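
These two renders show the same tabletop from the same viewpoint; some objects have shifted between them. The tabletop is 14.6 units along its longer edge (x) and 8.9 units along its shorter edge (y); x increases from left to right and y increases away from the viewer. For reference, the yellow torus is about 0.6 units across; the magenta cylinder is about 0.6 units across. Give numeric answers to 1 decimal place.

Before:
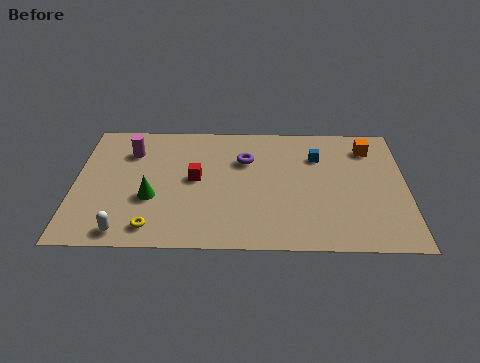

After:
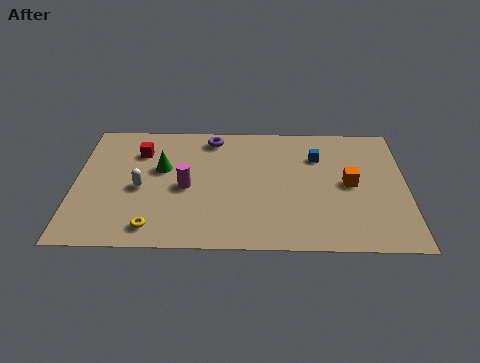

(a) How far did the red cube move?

3.1

The red cube moved from about (5.3, 4.7) to (2.8, 6.6), a distance of √(2.5² + 1.9²) ≈ 3.1.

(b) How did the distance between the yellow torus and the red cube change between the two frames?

+1.5

Before: roughly 3.8 units apart; after: 5.3. That's 1.5 units further apart.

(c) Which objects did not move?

the yellow torus and the blue cube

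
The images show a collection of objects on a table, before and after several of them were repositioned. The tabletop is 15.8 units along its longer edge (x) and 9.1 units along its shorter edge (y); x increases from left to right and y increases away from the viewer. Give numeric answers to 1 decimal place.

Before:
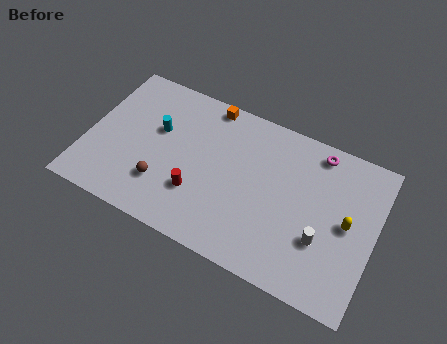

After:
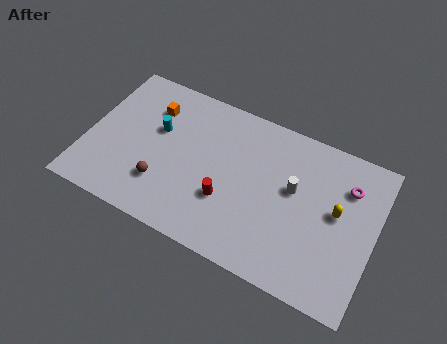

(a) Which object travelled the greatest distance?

the orange cube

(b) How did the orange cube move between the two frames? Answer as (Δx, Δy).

(-3.0, -1.5)

From the two frames, the orange cube sits at roughly (6.2, 8.3) before and (3.2, 6.8) after.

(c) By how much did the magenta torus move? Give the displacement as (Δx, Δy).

(1.8, -1.3)

The magenta torus was at about (12.3, 8.0) and moved to about (14.1, 6.7).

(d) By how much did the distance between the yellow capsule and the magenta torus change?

-2.2

Before: roughly 3.9 units apart; after: 1.7. That's 2.2 units closer together.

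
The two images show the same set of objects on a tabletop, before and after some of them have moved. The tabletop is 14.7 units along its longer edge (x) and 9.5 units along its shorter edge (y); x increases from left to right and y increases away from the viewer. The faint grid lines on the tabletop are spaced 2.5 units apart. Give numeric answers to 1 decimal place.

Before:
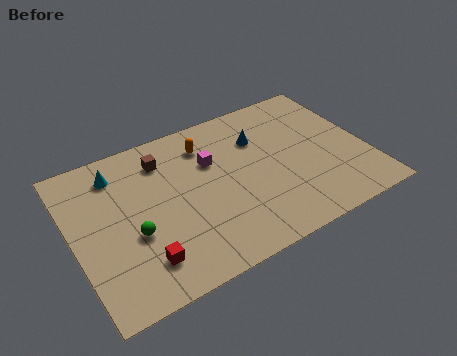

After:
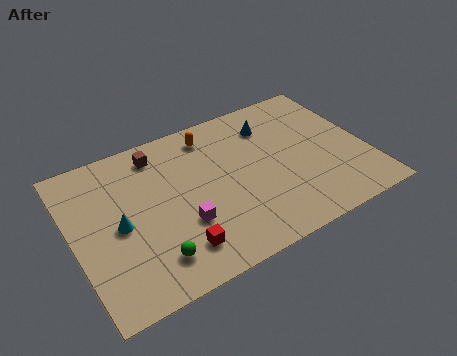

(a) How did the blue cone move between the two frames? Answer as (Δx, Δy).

(0.7, 0.6)

The blue cone was at about (9.6, 6.7) and moved to about (10.3, 7.3).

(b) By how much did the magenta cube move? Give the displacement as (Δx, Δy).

(-1.9, -3.1)

The magenta cube started near (7.1, 6.3) and ended near (5.2, 3.2).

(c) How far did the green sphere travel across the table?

1.9

The green sphere moved from about (2.8, 3.7) to (3.5, 1.9), a distance of √(0.7² + 1.8²) ≈ 1.9.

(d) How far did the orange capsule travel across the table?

0.6

The orange capsule was near (7.0, 7.5) before and (7.3, 8.0) after, so it travelled √(0.3² + 0.5²) ≈ 0.6 units.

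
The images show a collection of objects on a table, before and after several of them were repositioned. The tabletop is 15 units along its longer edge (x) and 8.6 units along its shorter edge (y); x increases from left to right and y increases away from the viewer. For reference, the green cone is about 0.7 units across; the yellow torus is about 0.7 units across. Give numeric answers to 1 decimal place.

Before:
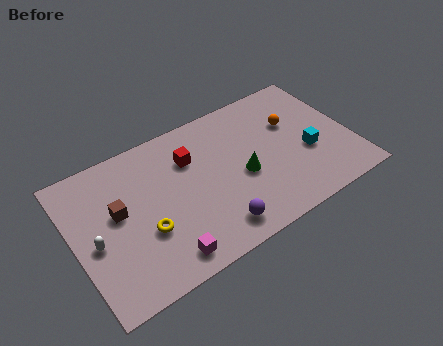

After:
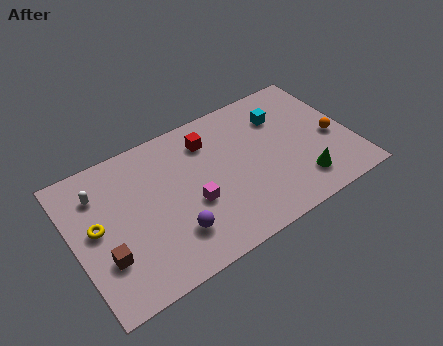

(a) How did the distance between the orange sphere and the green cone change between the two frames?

-0.8

Before: roughly 3.6 units apart; after: 2.8. That's 0.8 units closer together.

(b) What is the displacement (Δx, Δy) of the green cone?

(2.9, -1.9)

The green cone started near (9.0, 3.7) and ended near (11.9, 1.8).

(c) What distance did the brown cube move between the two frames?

2.4

From (2.4, 4.9) to (1.4, 2.7), the brown cube covered √(1.0² + 2.2²) ≈ 2.4 units.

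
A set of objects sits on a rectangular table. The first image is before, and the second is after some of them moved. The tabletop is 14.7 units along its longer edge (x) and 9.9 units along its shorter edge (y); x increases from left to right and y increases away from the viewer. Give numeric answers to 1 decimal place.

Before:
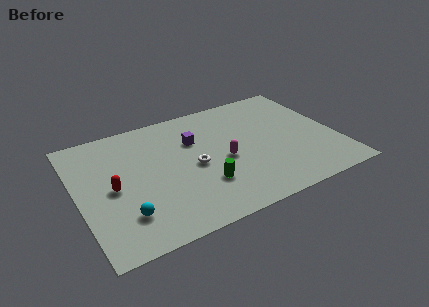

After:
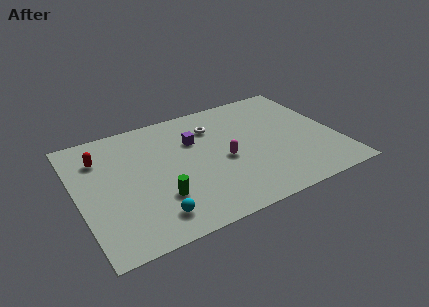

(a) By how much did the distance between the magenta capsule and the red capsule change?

+1.0

They were about 6.3 units apart before and 7.3 after — 1.0 units further apart.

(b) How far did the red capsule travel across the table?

2.7

The red capsule was near (1.9, 4.7) before and (1.5, 7.4) after, so it travelled √(0.4² + 2.7²) ≈ 2.7 units.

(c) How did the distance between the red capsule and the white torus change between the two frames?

+1.9

Before: roughly 4.6 units apart; after: 6.5. That's 1.9 units further apart.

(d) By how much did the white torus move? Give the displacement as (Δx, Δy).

(1.5, 2.8)

The white torus started near (6.5, 4.6) and ended near (8.0, 7.4).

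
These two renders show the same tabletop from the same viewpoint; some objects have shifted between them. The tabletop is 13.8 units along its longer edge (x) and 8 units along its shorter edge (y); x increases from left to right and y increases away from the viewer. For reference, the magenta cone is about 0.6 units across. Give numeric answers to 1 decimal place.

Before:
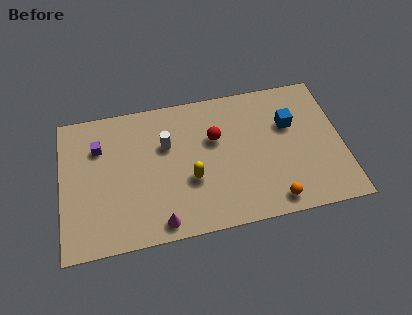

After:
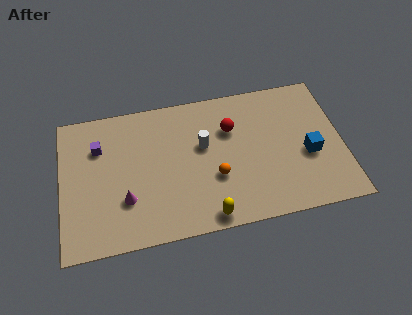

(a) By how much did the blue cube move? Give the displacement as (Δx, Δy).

(0.8, -1.9)

The blue cube started near (11.3, 5.2) and ended near (12.1, 3.3).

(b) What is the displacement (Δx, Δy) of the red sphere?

(0.8, 0.4)

The red sphere started near (7.6, 5.1) and ended near (8.4, 5.5).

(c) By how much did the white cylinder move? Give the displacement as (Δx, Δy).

(1.8, -0.4)

The white cylinder started near (5.2, 5.2) and ended near (7.0, 4.8).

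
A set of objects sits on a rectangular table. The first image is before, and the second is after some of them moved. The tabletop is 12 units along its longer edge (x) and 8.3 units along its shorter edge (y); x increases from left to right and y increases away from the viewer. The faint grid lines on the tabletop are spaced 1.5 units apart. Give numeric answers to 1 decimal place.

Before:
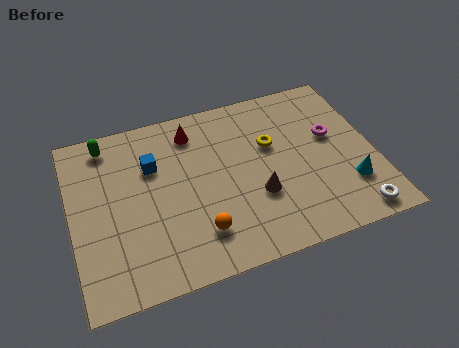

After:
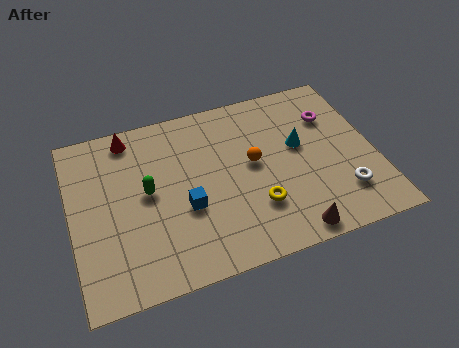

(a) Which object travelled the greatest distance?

the orange sphere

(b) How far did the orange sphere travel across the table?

3.5

The orange sphere was near (4.8, 1.9) before and (7.2, 4.5) after, so it travelled √(2.4² + 2.6²) ≈ 3.5 units.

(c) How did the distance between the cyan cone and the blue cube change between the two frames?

-3.2

Before: roughly 8.2 units apart; after: 5.0. That's 3.2 units closer together.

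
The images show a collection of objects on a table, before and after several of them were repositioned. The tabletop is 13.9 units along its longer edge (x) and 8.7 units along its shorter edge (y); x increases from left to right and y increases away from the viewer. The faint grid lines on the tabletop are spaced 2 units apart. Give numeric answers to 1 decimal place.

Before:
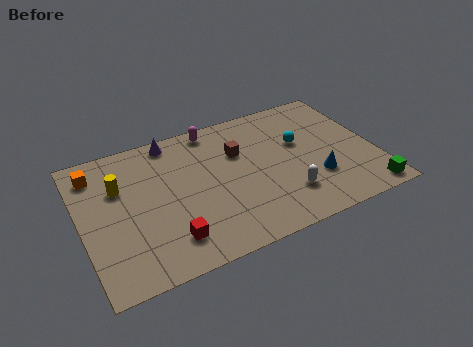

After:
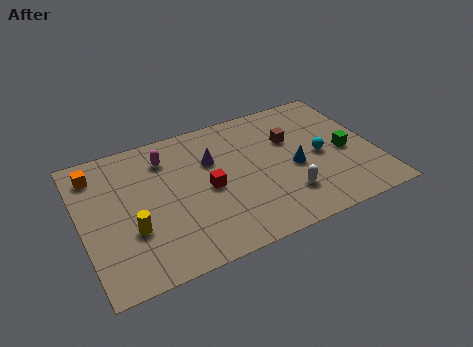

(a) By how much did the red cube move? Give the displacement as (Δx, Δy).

(2.1, 2.3)

The red cube was at about (3.8, 1.8) and moved to about (5.9, 4.1).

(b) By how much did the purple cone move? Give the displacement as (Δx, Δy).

(1.7, -2.0)

From the two frames, the purple cone sits at roughly (4.6, 7.8) before and (6.3, 5.8) after.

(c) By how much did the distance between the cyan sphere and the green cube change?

-3.9

They were about 5.1 units apart before and 1.2 after — 3.9 units closer together.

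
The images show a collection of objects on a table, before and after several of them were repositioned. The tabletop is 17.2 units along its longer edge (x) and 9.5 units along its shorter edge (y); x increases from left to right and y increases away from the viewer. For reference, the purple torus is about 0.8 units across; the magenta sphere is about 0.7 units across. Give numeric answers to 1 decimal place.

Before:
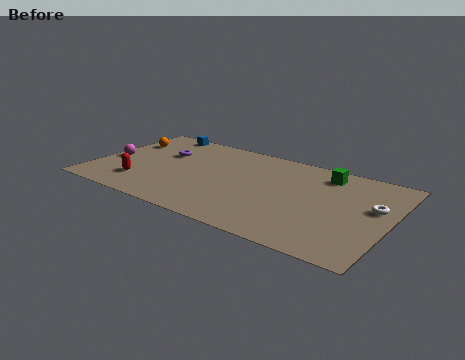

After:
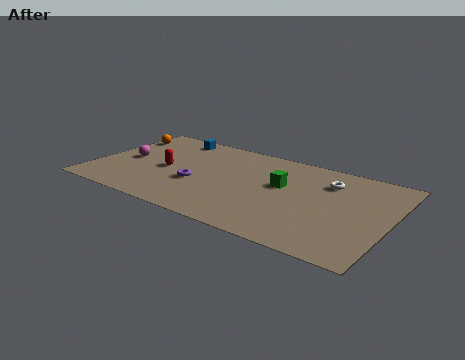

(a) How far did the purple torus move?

3.6

The purple torus moved from about (3.7, 6.2) to (6.2, 3.6), a distance of √(2.5² + 2.6²) ≈ 3.6.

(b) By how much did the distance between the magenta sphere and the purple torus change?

+1.1

Before: roughly 3.4 units apart; after: 4.5. That's 1.1 units further apart.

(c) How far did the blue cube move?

1.1

From (2.8, 8.7) to (3.8, 8.3), the blue cube covered √(1.0² + 0.4²) ≈ 1.1 units.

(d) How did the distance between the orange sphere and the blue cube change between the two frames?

+0.6

They were about 2.6 units apart before and 3.2 after — 0.6 units further apart.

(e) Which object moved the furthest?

the purple torus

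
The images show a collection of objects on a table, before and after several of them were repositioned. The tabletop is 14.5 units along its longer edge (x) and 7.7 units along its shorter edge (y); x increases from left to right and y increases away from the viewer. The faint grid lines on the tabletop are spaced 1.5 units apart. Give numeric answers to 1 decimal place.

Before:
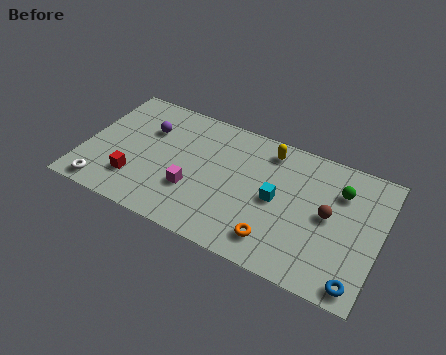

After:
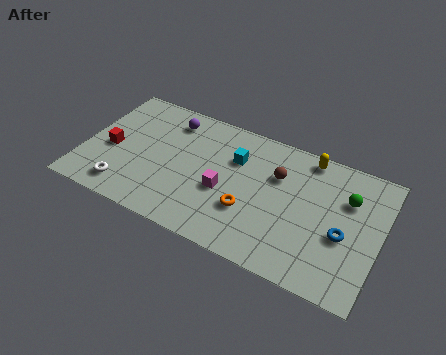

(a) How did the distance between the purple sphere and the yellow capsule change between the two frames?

+0.8

Before: roughly 6.0 units apart; after: 6.8. That's 0.8 units further apart.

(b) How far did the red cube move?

2.0

From (2.7, 2.0) to (1.3, 3.4), the red cube covered √(1.4² + 1.4²) ≈ 2.0 units.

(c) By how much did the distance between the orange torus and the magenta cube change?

-2.9

The distance was about 4.3 in the first image and 1.4 in the second, so they moved 2.9 units closer together.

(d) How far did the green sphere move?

0.5

The green sphere moved from about (12.4, 5.6) to (12.8, 5.3), a distance of √(0.4² + 0.3²) ≈ 0.5.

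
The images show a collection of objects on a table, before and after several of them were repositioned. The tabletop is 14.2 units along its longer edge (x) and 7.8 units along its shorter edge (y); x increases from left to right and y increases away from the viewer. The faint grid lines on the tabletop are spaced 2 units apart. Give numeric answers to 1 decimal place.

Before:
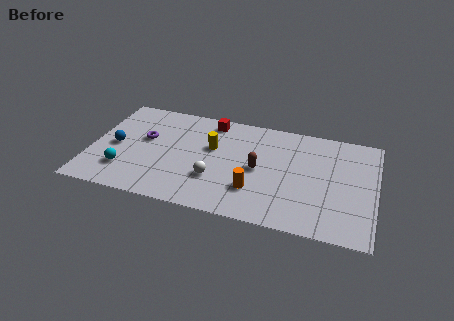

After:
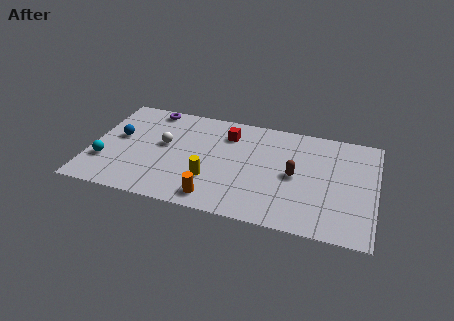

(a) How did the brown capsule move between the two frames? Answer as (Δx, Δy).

(1.8, 0.0)

From the two frames, the brown capsule sits at roughly (8.4, 3.8) before and (10.2, 3.8) after.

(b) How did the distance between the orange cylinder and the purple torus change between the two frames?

+0.8

They were about 6.2 units apart before and 7.0 after — 0.8 units further apart.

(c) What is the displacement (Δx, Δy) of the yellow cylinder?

(0.1, -2.4)

The yellow cylinder was at about (6.0, 4.8) and moved to about (6.1, 2.4).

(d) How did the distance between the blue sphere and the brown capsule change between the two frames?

+1.7

They were about 7.2 units apart before and 8.9 after — 1.7 units further apart.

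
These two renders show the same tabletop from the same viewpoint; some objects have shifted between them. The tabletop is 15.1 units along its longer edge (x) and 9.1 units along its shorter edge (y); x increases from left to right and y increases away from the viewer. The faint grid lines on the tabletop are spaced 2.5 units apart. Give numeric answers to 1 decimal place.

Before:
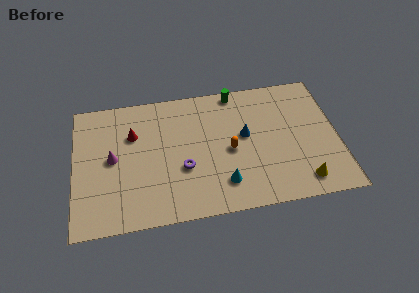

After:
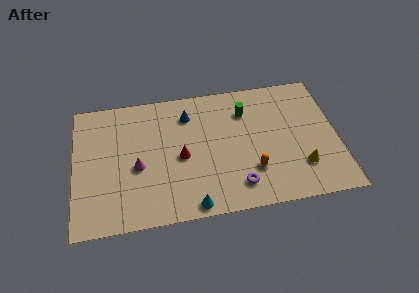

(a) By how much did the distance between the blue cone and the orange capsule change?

+4.4

Before: roughly 1.3 units apart; after: 5.7. That's 4.4 units further apart.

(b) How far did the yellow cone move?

1.0

From (12.9, 1.4) to (12.9, 2.4), the yellow cone covered √(0.0² + 1.0²) ≈ 1.0 units.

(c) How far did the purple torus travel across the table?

3.4

The purple torus was near (6.2, 3.4) before and (9.2, 1.7) after, so it travelled √(3.0² + 1.7²) ≈ 3.4 units.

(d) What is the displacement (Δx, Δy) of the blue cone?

(-3.2, 2.0)

The blue cone was at about (9.8, 5.1) and moved to about (6.6, 7.1).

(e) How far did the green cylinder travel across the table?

1.6

From (9.4, 8.3) to (9.9, 6.8), the green cylinder covered √(0.5² + 1.5²) ≈ 1.6 units.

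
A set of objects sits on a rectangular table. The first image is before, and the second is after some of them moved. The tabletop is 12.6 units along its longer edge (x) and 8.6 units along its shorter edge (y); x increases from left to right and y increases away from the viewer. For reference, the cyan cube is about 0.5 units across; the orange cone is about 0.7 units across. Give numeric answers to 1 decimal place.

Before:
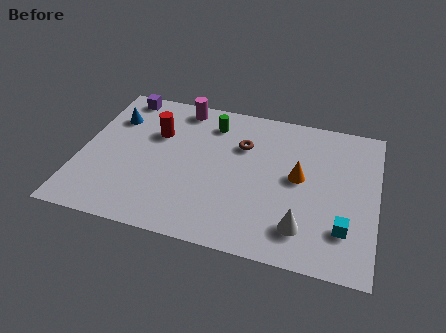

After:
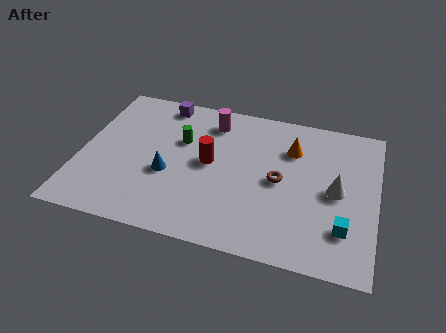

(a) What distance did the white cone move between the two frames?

2.7

The white cone moved from about (9.6, 1.8) to (10.9, 4.2), a distance of √(1.3² + 2.4²) ≈ 2.7.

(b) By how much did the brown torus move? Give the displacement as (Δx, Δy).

(1.7, -1.7)

The brown torus was at about (6.8, 5.9) and moved to about (8.5, 4.2).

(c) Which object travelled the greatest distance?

the blue cone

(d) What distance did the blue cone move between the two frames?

3.8

The blue cone was near (1.2, 6.2) before and (3.8, 3.4) after, so it travelled √(2.6² + 2.8²) ≈ 3.8 units.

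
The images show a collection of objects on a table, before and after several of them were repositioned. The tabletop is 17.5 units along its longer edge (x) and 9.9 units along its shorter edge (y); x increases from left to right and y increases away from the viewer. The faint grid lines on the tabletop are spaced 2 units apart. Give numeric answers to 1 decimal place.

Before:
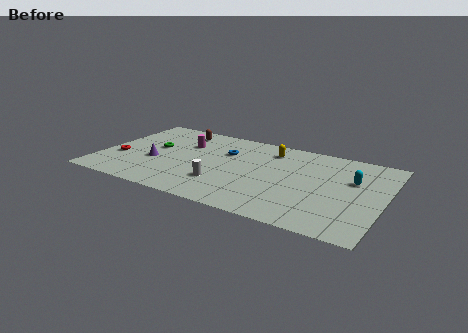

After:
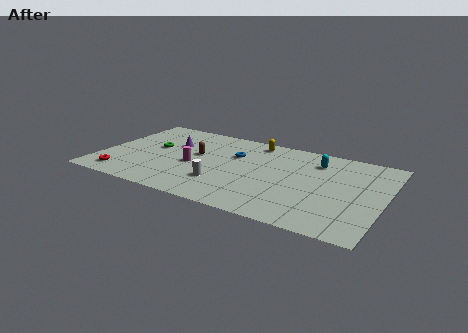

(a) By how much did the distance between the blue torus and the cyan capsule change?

-2.9

The distance was about 8.0 in the first image and 5.1 in the second, so they moved 2.9 units closer together.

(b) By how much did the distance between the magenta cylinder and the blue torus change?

+0.7

Before: roughly 2.6 units apart; after: 3.3. That's 0.7 units further apart.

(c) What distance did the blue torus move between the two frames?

0.6

From (7.5, 6.7) to (8.1, 6.6), the blue torus covered √(0.6² + 0.1²) ≈ 0.6 units.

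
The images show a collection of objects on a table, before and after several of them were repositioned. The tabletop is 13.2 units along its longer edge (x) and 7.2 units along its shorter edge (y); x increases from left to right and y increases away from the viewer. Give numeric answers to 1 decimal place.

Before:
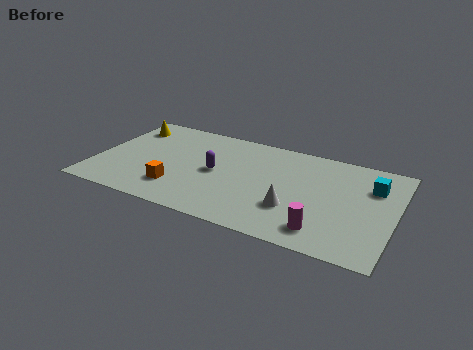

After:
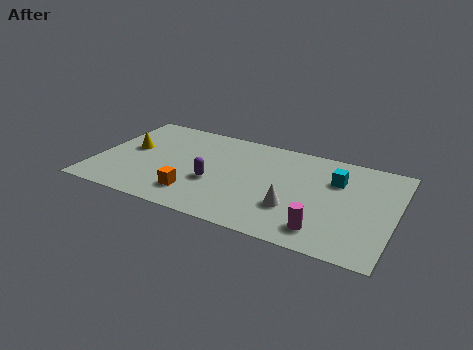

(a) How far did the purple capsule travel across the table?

0.8

The purple capsule moved from about (5.3, 3.6) to (5.3, 2.8), a distance of √(0.0² + 0.8²) ≈ 0.8.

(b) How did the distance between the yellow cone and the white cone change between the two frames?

-0.9

Before: roughly 8.6 units apart; after: 7.7. That's 0.9 units closer together.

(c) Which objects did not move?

the magenta cylinder and the white cone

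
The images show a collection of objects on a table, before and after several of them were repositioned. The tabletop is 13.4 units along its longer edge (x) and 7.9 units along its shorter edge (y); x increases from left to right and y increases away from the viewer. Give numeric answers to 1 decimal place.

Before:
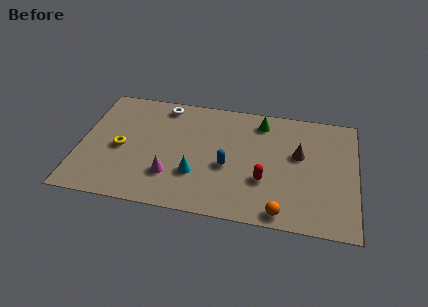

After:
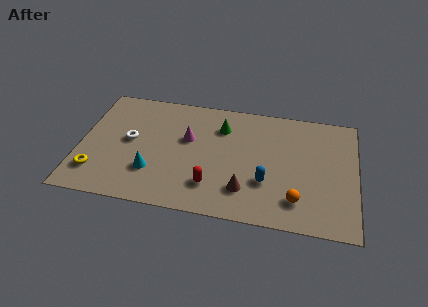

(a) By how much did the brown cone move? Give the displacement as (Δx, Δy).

(-2.5, -2.8)

The brown cone was at about (10.6, 4.7) and moved to about (8.1, 1.9).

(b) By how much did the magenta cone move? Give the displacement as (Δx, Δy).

(0.7, 2.6)

The magenta cone started near (4.5, 2.2) and ended near (5.2, 4.8).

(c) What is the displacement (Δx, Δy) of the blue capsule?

(1.9, -0.7)

From the two frames, the blue capsule sits at roughly (7.2, 3.3) before and (9.1, 2.6) after.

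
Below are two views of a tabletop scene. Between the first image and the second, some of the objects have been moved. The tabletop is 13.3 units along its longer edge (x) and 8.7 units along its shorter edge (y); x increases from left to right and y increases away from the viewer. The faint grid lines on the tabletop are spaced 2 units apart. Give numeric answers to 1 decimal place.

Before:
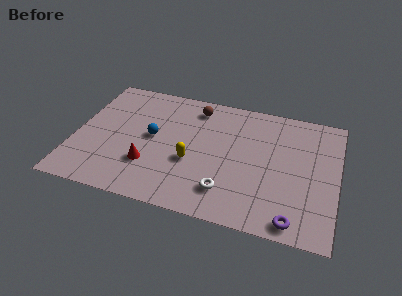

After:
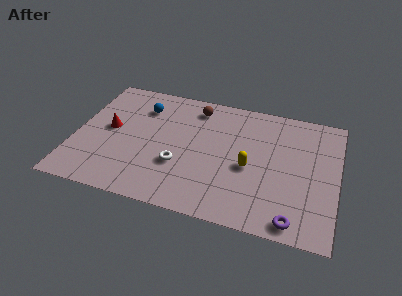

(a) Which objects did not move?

the brown sphere and the purple torus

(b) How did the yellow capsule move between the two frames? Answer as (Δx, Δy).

(2.9, 0.4)

The yellow capsule was at about (6.0, 3.4) and moved to about (8.9, 3.8).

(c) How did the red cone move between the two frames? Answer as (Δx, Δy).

(-2.2, 2.0)

From the two frames, the red cone sits at roughly (3.9, 2.6) before and (1.7, 4.6) after.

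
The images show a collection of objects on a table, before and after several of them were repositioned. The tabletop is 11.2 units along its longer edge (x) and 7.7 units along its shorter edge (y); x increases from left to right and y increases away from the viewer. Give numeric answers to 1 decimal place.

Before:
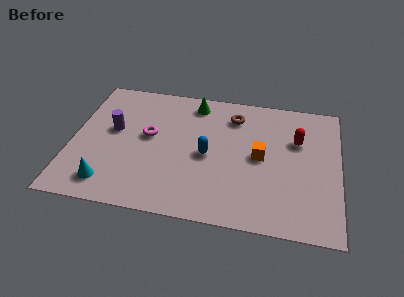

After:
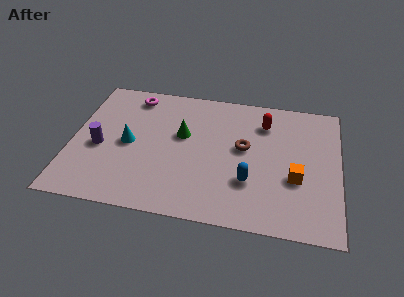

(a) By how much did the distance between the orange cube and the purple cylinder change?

+2.0

The distance was about 6.2 in the first image and 8.2 in the second, so they moved 2.0 units further apart.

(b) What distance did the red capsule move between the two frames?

1.6

The red capsule was near (9.4, 5.1) before and (8.0, 5.9) after, so it travelled √(1.4² + 0.8²) ≈ 1.6 units.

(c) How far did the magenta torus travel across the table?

2.4

The magenta torus moved from about (3.2, 4.3) to (2.4, 6.6), a distance of √(0.8² + 2.3²) ≈ 2.4.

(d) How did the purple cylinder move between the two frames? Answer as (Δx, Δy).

(-0.5, -1.1)

From the two frames, the purple cylinder sits at roughly (1.7, 4.4) before and (1.2, 3.3) after.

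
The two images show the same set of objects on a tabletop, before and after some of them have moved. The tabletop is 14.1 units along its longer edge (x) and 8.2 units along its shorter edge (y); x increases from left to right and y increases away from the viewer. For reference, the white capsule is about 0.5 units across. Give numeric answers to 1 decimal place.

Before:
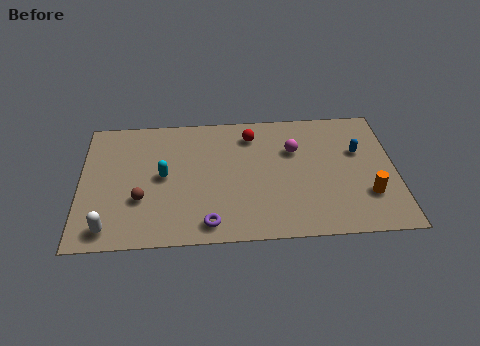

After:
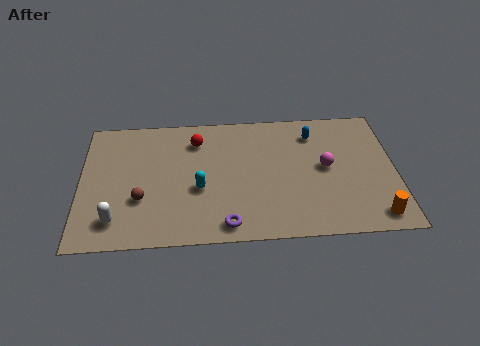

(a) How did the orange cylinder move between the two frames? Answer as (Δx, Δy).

(0.3, -1.3)

The orange cylinder started near (12.8, 2.4) and ended near (13.1, 1.1).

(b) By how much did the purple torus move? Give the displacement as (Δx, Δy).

(0.8, -0.1)

The purple torus started near (5.7, 1.1) and ended near (6.5, 1.0).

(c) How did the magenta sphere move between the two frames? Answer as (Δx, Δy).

(1.4, -1.2)

From the two frames, the magenta sphere sits at roughly (9.6, 5.5) before and (11.0, 4.3) after.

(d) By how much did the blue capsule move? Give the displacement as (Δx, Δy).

(-2.0, 1.3)

The blue capsule was at about (12.5, 5.2) and moved to about (10.5, 6.5).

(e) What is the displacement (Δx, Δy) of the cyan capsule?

(1.6, -0.9)

The cyan capsule started near (3.7, 4.2) and ended near (5.3, 3.3).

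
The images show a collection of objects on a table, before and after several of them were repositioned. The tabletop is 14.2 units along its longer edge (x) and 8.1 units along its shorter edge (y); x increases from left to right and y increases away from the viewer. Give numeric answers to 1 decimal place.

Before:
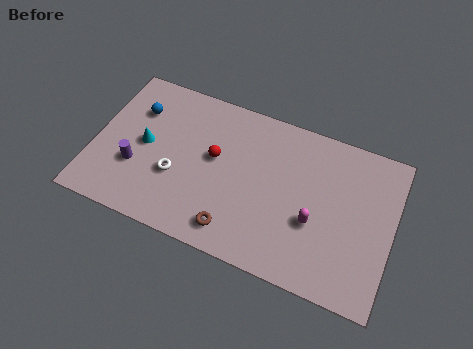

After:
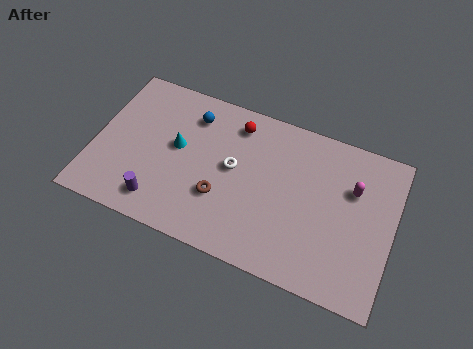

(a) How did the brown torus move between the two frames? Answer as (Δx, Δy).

(-0.8, 1.4)

The brown torus was at about (7.0, 1.3) and moved to about (6.2, 2.7).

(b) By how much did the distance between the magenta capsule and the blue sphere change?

-1.3

The distance was about 9.2 in the first image and 7.9 in the second, so they moved 1.3 units closer together.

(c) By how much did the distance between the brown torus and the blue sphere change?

-2.8

They were about 6.9 units apart before and 4.1 after — 2.8 units closer together.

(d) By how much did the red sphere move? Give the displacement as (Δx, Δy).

(0.8, 2.1)

The red sphere was at about (5.7, 4.6) and moved to about (6.5, 6.7).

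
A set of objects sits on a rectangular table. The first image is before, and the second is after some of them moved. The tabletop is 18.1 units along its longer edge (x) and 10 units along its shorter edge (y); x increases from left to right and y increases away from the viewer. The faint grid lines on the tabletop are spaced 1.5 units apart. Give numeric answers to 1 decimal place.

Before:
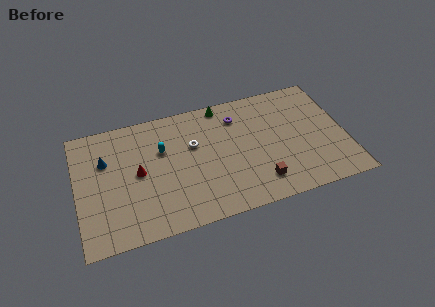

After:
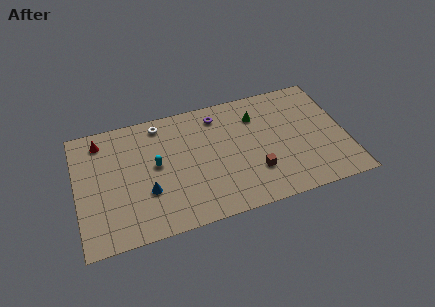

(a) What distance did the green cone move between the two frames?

2.7

From (10.1, 9.1) to (12.3, 7.5), the green cone covered √(2.2² + 1.6²) ≈ 2.7 units.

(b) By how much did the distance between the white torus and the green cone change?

+3.0

Before: roughly 3.6 units apart; after: 6.6. That's 3.0 units further apart.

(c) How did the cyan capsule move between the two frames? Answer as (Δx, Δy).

(-0.5, -1.1)

The cyan capsule was at about (5.8, 6.5) and moved to about (5.3, 5.4).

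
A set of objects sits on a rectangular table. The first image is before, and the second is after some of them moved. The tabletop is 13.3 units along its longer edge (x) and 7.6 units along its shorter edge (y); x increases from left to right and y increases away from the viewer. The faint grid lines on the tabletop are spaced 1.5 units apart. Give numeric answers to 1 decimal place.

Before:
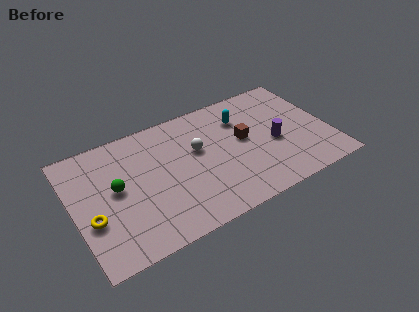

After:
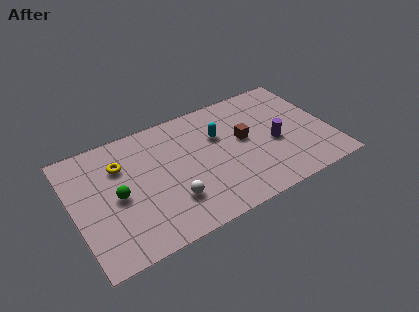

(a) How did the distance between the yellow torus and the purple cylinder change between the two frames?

-1.5

The distance was about 9.6 in the first image and 8.1 in the second, so they moved 1.5 units closer together.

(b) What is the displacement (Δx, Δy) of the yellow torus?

(1.8, 2.6)

The yellow torus started near (0.8, 2.8) and ended near (2.6, 5.4).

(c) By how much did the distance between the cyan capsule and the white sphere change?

+1.4

They were about 2.7 units apart before and 4.1 after — 1.4 units further apart.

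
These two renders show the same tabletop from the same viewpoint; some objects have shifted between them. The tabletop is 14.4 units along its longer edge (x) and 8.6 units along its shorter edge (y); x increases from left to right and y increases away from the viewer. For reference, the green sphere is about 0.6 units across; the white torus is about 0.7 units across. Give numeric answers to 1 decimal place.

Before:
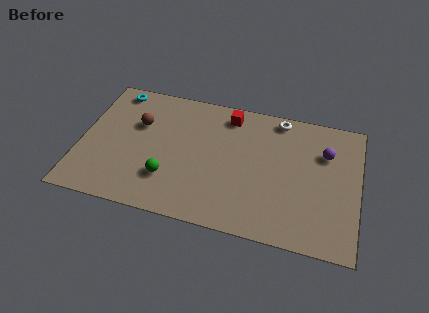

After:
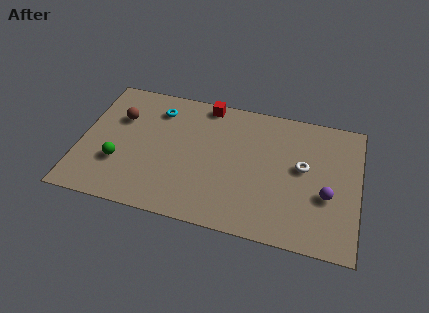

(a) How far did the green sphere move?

2.6

From (4.7, 2.4) to (2.1, 2.8), the green sphere covered √(2.6² + 0.4²) ≈ 2.6 units.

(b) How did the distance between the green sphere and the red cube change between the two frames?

+0.9

They were about 5.6 units apart before and 6.5 after — 0.9 units further apart.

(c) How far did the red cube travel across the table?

1.3

The red cube was near (7.5, 7.3) before and (6.3, 7.8) after, so it travelled √(1.2² + 0.5²) ≈ 1.3 units.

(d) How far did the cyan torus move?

2.4

The cyan torus moved from about (1.5, 7.6) to (3.8, 6.8), a distance of √(2.3² + 0.8²) ≈ 2.4.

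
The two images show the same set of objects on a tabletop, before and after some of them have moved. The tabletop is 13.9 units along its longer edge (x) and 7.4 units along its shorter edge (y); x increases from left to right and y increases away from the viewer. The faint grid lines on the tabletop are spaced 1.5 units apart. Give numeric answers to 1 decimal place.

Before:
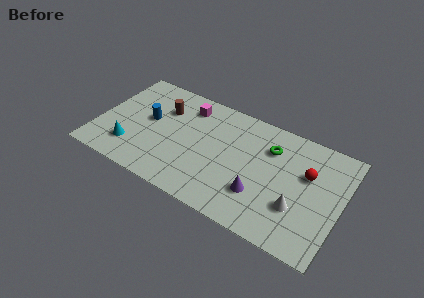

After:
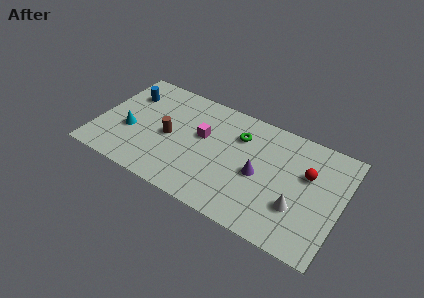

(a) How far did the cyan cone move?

1.1

The cyan cone moved from about (2.1, 1.8) to (1.9, 2.9), a distance of √(0.2² + 1.1²) ≈ 1.1.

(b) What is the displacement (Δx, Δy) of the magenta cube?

(1.1, -1.6)

From the two frames, the magenta cube sits at roughly (4.8, 6.0) before and (5.9, 4.4) after.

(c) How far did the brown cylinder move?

1.8

The brown cylinder moved from about (3.5, 5.2) to (4.1, 3.5), a distance of √(0.6² + 1.7²) ≈ 1.8.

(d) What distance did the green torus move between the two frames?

1.8

The green torus moved from about (9.7, 5.4) to (7.9, 5.4), a distance of √(1.8² + 0.0²) ≈ 1.8.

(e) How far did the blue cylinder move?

1.9

The blue cylinder was near (2.8, 4.1) before and (1.4, 5.4) after, so it travelled √(1.4² + 1.3²) ≈ 1.9 units.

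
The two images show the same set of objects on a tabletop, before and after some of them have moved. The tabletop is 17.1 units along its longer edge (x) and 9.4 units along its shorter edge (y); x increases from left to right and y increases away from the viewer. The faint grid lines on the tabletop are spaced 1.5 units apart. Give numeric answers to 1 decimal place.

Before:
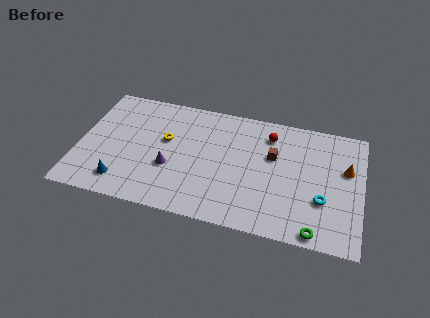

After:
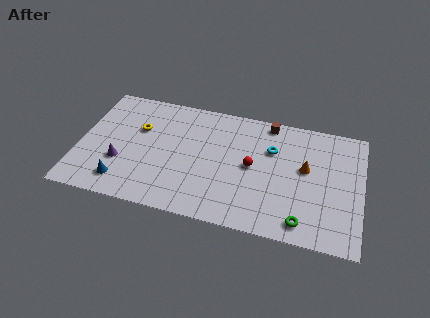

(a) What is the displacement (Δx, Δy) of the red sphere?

(-0.9, -2.7)

From the two frames, the red sphere sits at roughly (11.4, 7.5) before and (10.5, 4.8) after.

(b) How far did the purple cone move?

3.0

From (5.6, 3.5) to (2.6, 3.2), the purple cone covered √(3.0² + 0.3²) ≈ 3.0 units.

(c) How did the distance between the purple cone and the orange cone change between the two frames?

+0.5

The distance was about 10.8 in the first image and 11.3 in the second, so they moved 0.5 units further apart.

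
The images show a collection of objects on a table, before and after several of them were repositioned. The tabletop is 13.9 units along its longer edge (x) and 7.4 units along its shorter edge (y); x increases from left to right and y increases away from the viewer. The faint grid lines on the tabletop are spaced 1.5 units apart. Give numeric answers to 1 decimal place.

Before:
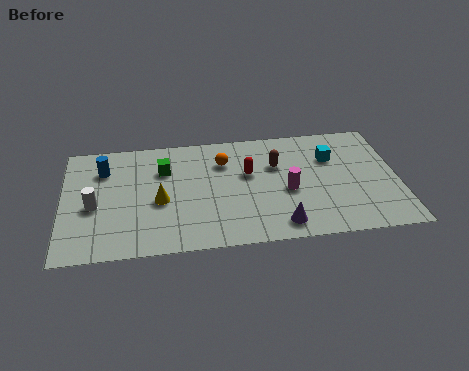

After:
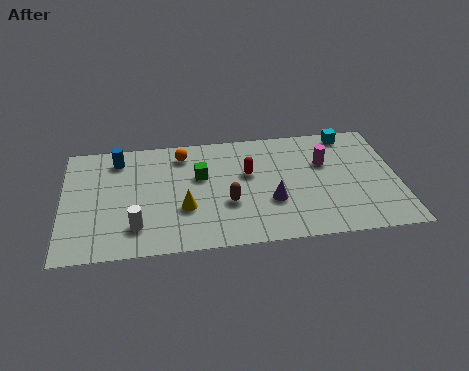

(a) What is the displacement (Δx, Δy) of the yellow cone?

(1.0, -0.6)

The yellow cone started near (4.0, 3.2) and ended near (5.0, 2.6).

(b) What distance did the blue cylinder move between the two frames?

0.8

The blue cylinder was near (1.7, 5.5) before and (2.3, 6.1) after, so it travelled √(0.6² + 0.6²) ≈ 0.8 units.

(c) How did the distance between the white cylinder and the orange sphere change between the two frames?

-1.0

The distance was about 5.8 in the first image and 4.8 in the second, so they moved 1.0 units closer together.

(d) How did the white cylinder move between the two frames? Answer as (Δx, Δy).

(1.7, -1.5)

From the two frames, the white cylinder sits at roughly (1.3, 3.2) before and (3.0, 1.7) after.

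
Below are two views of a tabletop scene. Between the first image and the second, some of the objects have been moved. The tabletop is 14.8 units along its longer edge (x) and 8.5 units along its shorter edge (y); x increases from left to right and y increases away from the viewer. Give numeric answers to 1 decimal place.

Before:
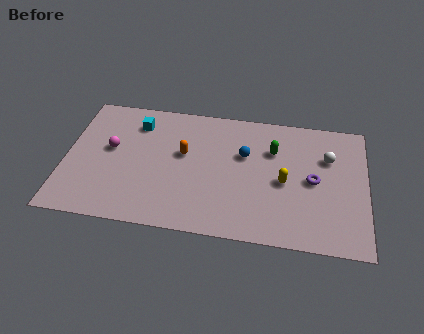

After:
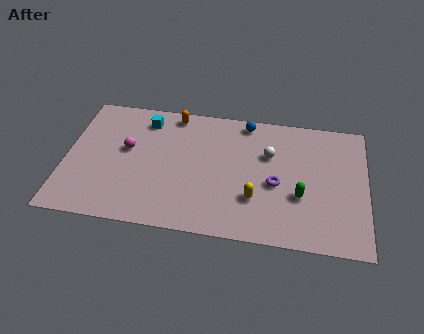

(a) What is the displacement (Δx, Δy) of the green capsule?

(1.4, -2.8)

The green capsule started near (10.2, 5.9) and ended near (11.6, 3.1).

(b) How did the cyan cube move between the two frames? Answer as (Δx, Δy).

(0.4, 0.3)

The cyan cube started near (3.4, 6.7) and ended near (3.8, 7.0).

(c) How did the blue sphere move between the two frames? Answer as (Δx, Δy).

(0.0, 2.2)

The blue sphere started near (8.8, 5.4) and ended near (8.8, 7.6).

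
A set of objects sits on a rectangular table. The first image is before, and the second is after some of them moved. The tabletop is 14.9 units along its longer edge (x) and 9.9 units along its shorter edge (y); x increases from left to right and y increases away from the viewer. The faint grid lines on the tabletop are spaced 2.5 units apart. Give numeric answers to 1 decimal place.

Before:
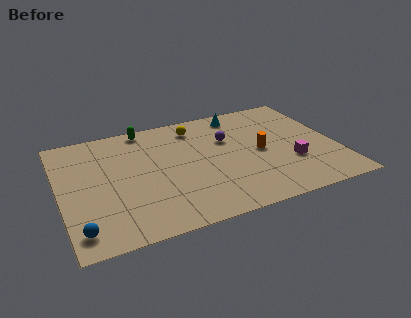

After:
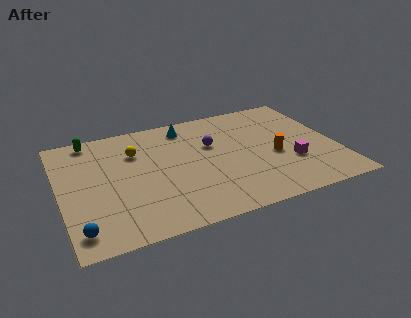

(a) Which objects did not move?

the magenta cube and the blue sphere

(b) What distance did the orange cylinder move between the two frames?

0.9

The orange cylinder moved from about (10.8, 4.8) to (11.5, 4.2), a distance of √(0.7² + 0.6²) ≈ 0.9.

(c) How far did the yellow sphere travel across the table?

3.6

The yellow sphere moved from about (7.6, 8.2) to (4.2, 7.0), a distance of √(3.4² + 1.2²) ≈ 3.6.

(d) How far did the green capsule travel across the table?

3.0

From (4.9, 9.0) to (1.9, 8.9), the green capsule covered √(3.0² + 0.1²) ≈ 3.0 units.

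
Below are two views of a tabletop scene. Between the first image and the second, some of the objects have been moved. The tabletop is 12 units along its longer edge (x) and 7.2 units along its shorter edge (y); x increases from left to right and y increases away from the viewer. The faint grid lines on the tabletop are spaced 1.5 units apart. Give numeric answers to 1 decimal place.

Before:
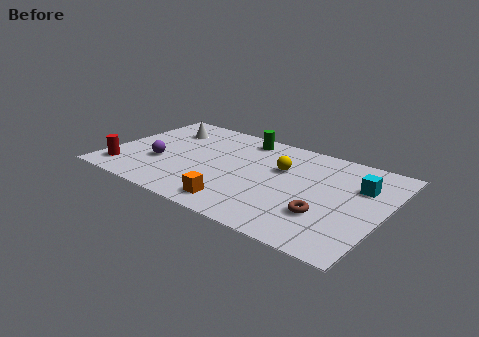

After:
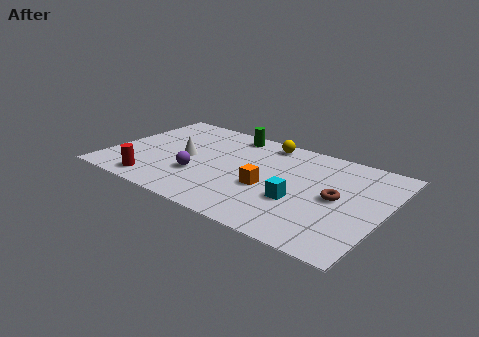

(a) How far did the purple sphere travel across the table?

1.8

The purple sphere was near (2.3, 2.6) before and (4.1, 2.4) after, so it travelled √(1.8² + 0.2²) ≈ 1.8 units.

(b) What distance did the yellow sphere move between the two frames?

2.0

The yellow sphere was near (7.4, 4.6) before and (6.4, 6.3) after, so it travelled √(1.0² + 1.7²) ≈ 2.0 units.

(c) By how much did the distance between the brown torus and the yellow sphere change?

+1.2

The distance was about 3.3 in the first image and 4.5 in the second, so they moved 1.2 units further apart.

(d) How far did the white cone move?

2.3

From (2.0, 5.4) to (3.3, 3.5), the white cone covered √(1.3² + 1.9²) ≈ 2.3 units.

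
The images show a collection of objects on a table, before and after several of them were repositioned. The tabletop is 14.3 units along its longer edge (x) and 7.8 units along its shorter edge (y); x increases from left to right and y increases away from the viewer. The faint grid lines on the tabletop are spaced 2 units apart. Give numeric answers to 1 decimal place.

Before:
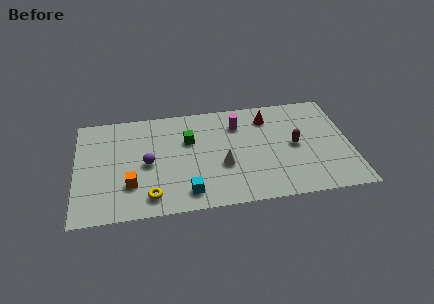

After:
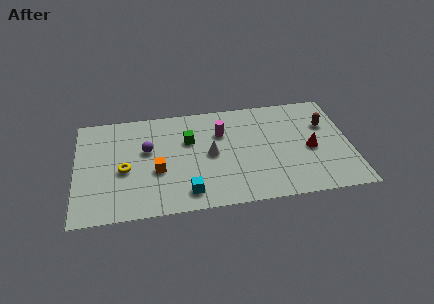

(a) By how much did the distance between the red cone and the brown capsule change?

-0.7

They were about 2.6 units apart before and 1.9 after — 0.7 units closer together.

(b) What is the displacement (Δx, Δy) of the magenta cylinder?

(-0.9, -0.5)

From the two frames, the magenta cylinder sits at roughly (8.5, 5.9) before and (7.6, 5.4) after.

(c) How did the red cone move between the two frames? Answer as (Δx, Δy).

(2.1, -2.7)

From the two frames, the red cone sits at roughly (10.1, 6.2) before and (12.2, 3.5) after.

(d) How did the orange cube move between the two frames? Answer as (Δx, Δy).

(1.4, 0.8)

The orange cube started near (2.8, 2.3) and ended near (4.2, 3.1).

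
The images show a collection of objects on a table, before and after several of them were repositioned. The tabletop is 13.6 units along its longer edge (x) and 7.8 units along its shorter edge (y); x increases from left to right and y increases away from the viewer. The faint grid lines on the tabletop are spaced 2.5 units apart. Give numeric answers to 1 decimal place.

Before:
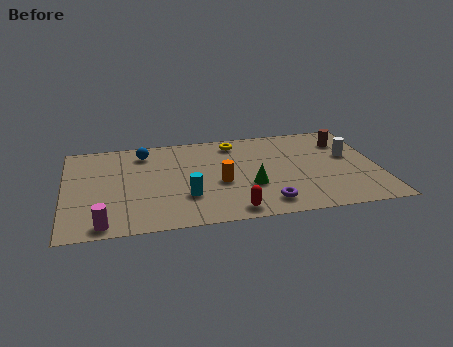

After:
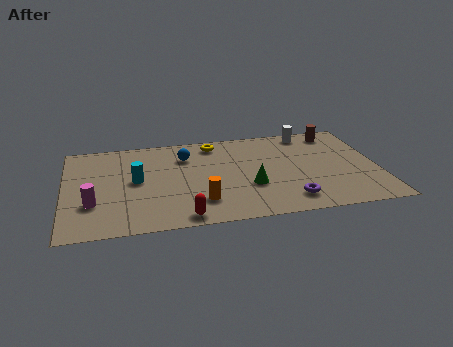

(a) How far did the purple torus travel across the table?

1.0

The purple torus was near (8.6, 1.3) before and (9.6, 1.4) after, so it travelled √(1.0² + 0.1²) ≈ 1.0 units.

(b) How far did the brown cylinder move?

0.9

The brown cylinder was near (12.3, 5.9) before and (12.0, 6.7) after, so it travelled √(0.3² + 0.8²) ≈ 0.9 units.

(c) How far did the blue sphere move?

1.9

From (3.5, 6.4) to (5.3, 5.8), the blue sphere covered √(1.8² + 0.6²) ≈ 1.9 units.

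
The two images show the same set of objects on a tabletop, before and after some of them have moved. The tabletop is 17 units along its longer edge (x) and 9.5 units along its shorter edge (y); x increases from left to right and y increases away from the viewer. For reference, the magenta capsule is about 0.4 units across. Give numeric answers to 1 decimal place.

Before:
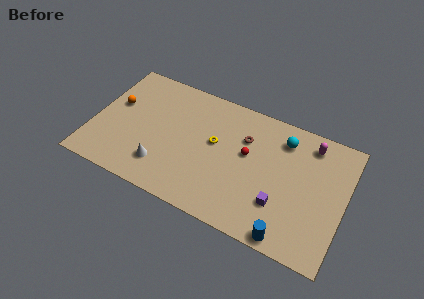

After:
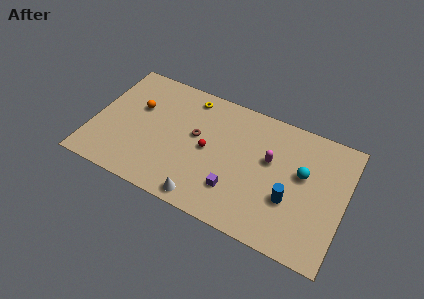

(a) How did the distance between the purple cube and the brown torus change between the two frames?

-0.5

The distance was about 4.7 in the first image and 4.2 in the second, so they moved 0.5 units closer together.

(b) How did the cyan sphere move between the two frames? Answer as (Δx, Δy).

(1.5, -2.0)

From the two frames, the cyan sphere sits at roughly (12.6, 7.6) before and (14.1, 5.6) after.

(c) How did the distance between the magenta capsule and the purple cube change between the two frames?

-1.6

They were about 5.4 units apart before and 3.8 after — 1.6 units closer together.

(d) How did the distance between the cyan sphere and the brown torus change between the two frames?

+4.5

The distance was about 2.7 in the first image and 7.2 in the second, so they moved 4.5 units further apart.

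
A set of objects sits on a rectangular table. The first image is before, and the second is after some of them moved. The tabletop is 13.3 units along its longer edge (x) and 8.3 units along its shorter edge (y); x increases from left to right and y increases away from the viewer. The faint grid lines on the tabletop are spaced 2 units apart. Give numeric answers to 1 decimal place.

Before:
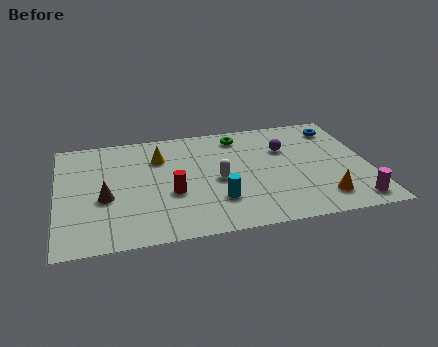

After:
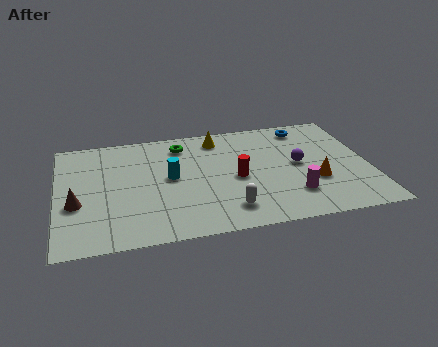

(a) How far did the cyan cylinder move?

2.8

From (6.7, 2.3) to (4.8, 4.4), the cyan cylinder covered √(1.9² + 2.1²) ≈ 2.8 units.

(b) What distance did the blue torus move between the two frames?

1.4

The blue torus moved from about (12.2, 6.8) to (10.8, 7.1), a distance of √(1.4² + 0.3²) ≈ 1.4.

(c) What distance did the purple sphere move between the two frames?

1.4

The purple sphere was near (9.8, 5.6) before and (10.3, 4.3) after, so it travelled √(0.5² + 1.3²) ≈ 1.4 units.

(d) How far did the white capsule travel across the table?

2.2

From (6.8, 3.8) to (7.1, 1.6), the white capsule covered √(0.3² + 2.2²) ≈ 2.2 units.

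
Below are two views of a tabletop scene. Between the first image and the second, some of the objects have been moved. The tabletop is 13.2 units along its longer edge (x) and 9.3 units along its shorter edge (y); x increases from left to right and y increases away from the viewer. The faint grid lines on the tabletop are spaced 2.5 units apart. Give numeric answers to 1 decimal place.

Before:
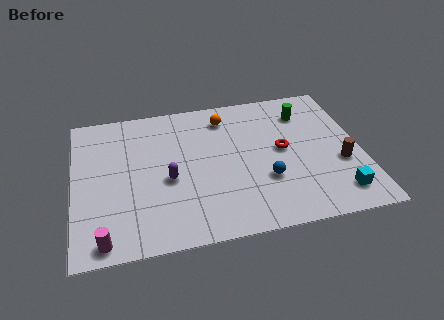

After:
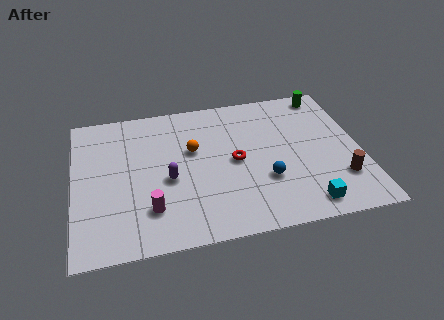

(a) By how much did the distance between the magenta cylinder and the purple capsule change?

-2.4

Before: roughly 4.3 units apart; after: 1.9. That's 2.4 units closer together.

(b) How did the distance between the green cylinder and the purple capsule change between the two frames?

+1.5

Before: roughly 7.2 units apart; after: 8.7. That's 1.5 units further apart.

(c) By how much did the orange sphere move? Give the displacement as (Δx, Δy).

(-1.6, -1.9)

The orange sphere started near (7.1, 7.6) and ended near (5.5, 5.7).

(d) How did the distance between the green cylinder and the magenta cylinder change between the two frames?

-1.0

They were about 11.4 units apart before and 10.4 after — 1.0 units closer together.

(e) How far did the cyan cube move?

1.6

The cyan cube moved from about (11.9, 1.6) to (10.4, 1.2), a distance of √(1.5² + 0.4²) ≈ 1.6.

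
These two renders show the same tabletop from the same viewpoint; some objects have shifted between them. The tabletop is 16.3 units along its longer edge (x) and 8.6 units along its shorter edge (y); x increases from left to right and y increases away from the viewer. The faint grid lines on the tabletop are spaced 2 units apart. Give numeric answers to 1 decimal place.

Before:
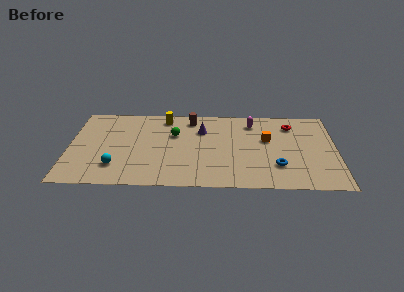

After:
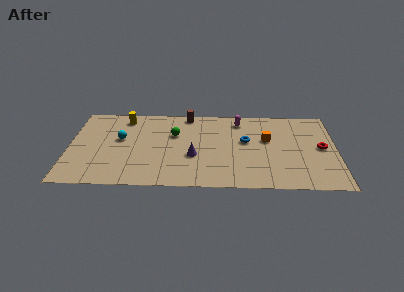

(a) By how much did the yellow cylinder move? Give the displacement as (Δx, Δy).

(-2.5, -0.1)

From the two frames, the yellow cylinder sits at roughly (5.8, 7.4) before and (3.3, 7.3) after.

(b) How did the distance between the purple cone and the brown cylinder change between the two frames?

+3.1

The distance was about 1.4 in the first image and 4.5 in the second, so they moved 3.1 units further apart.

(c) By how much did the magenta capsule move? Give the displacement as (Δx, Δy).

(-0.8, 0.2)

The magenta capsule was at about (11.2, 7.0) and moved to about (10.4, 7.2).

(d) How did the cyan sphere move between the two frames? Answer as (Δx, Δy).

(0.2, 2.9)

From the two frames, the cyan sphere sits at roughly (2.9, 2.1) before and (3.1, 5.0) after.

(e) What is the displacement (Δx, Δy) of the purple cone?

(-0.5, -2.8)

The purple cone was at about (8.1, 6.1) and moved to about (7.6, 3.3).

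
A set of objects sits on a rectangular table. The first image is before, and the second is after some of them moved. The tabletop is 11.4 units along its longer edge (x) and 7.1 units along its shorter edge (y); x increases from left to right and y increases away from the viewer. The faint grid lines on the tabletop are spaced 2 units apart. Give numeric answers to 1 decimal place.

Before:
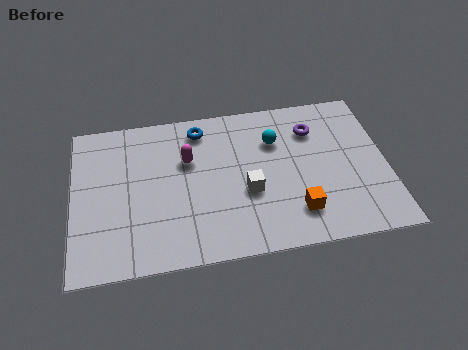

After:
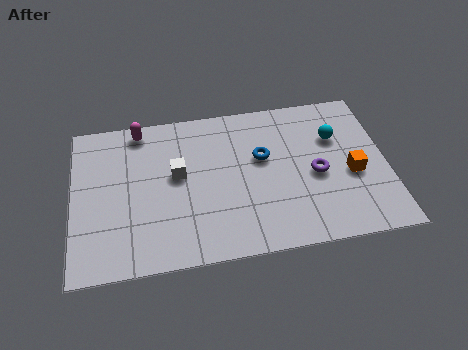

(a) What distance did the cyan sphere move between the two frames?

2.2

From (7.4, 5.0) to (9.6, 4.8), the cyan sphere covered √(2.2² + 0.2²) ≈ 2.2 units.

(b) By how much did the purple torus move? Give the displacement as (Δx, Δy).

(0.0, -2.1)

The purple torus started near (8.8, 5.3) and ended near (8.8, 3.2).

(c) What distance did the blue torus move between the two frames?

2.8

The blue torus moved from about (4.7, 6.0) to (6.9, 4.3), a distance of √(2.2² + 1.7²) ≈ 2.8.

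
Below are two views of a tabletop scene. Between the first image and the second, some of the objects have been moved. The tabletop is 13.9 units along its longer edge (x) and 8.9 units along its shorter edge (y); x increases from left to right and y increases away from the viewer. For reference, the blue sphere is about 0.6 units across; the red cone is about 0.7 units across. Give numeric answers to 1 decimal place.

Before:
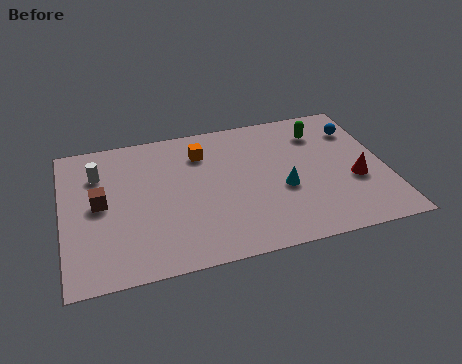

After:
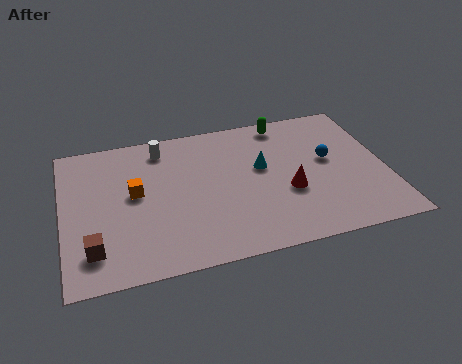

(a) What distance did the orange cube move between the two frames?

3.6

The orange cube was near (6.1, 6.8) before and (3.1, 4.9) after, so it travelled √(3.0² + 1.9²) ≈ 3.6 units.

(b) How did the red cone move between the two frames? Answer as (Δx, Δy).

(-2.9, 0.0)

From the two frames, the red cone sits at roughly (12.5, 3.4) before and (9.6, 3.4) after.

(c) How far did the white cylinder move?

3.0

The white cylinder was near (1.6, 6.5) before and (4.4, 7.5) after, so it travelled √(2.8² + 1.0²) ≈ 3.0 units.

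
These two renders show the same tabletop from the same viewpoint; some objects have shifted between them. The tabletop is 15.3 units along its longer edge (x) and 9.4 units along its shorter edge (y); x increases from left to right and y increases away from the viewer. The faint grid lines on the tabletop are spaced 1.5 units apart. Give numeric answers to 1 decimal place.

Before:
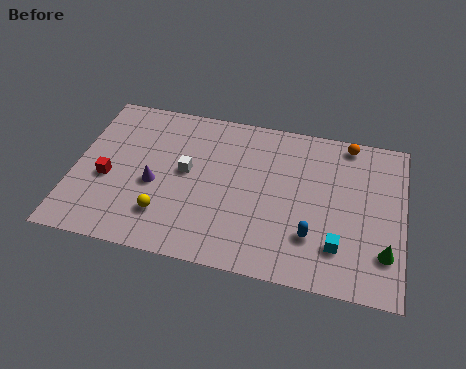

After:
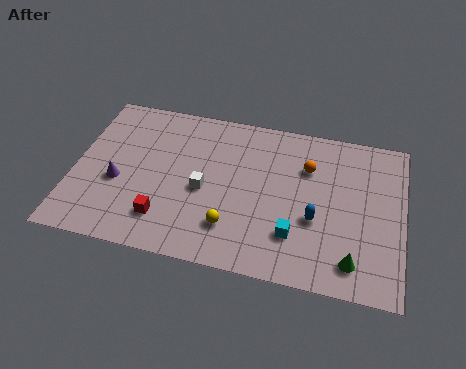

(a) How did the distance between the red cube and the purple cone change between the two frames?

+0.7

The distance was about 2.2 in the first image and 2.9 in the second, so they moved 0.7 units further apart.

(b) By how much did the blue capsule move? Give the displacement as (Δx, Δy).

(0.1, 1.0)

From the two frames, the blue capsule sits at roughly (11.2, 2.6) before and (11.3, 3.6) after.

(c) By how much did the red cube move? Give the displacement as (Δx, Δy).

(2.8, -1.8)

The red cube was at about (1.6, 3.9) and moved to about (4.4, 2.1).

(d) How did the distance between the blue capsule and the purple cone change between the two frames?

+1.7

The distance was about 7.5 in the first image and 9.2 in the second, so they moved 1.7 units further apart.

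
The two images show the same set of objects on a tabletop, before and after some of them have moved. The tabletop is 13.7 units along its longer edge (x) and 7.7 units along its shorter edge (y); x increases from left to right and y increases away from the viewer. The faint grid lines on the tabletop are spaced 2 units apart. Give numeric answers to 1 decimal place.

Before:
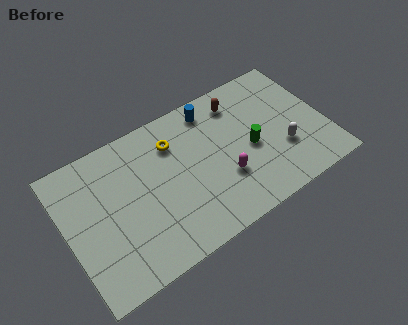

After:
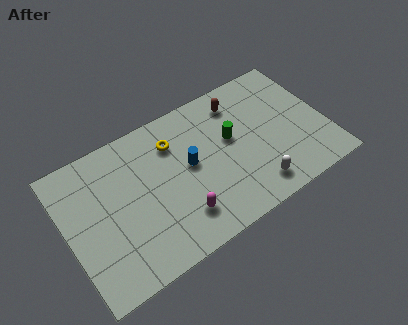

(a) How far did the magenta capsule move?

2.6

From (8.1, 2.6) to (5.6, 1.8), the magenta capsule covered √(2.5² + 0.8²) ≈ 2.6 units.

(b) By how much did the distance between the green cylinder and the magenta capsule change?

+2.4

They were about 1.8 units apart before and 4.2 after — 2.4 units further apart.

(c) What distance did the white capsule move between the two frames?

2.2

From (11.3, 2.6) to (9.5, 1.3), the white capsule covered √(1.8² + 1.3²) ≈ 2.2 units.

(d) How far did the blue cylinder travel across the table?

2.9

From (8.1, 6.6) to (6.5, 4.2), the blue cylinder covered √(1.6² + 2.4²) ≈ 2.9 units.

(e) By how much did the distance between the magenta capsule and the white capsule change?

+0.7

Before: roughly 3.2 units apart; after: 3.9. That's 0.7 units further apart.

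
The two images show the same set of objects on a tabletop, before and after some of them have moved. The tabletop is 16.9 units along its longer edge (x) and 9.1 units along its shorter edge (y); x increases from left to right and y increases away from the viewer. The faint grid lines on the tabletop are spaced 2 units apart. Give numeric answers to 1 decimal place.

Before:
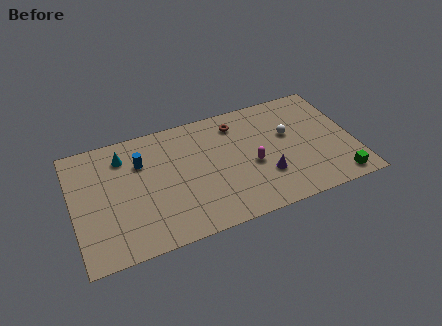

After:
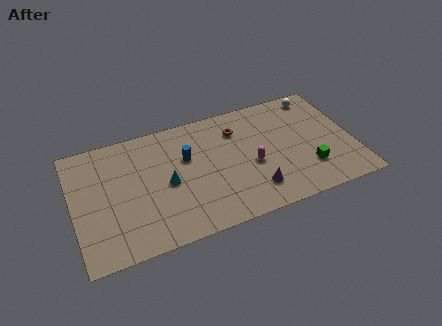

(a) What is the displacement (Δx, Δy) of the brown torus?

(0.0, -0.5)

The brown torus was at about (10.1, 7.4) and moved to about (10.1, 6.9).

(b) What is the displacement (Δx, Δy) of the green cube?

(-1.6, 1.4)

The green cube was at about (15.6, 1.1) and moved to about (14.0, 2.5).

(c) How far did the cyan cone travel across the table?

3.8

The cyan cone was near (3.2, 7.2) before and (5.6, 4.3) after, so it travelled √(2.4² + 2.9²) ≈ 3.8 units.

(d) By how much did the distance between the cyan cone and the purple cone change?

-3.8

Before: roughly 9.3 units apart; after: 5.5. That's 3.8 units closer together.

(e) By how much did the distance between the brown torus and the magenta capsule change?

-0.5

Before: roughly 3.6 units apart; after: 3.1. That's 0.5 units closer together.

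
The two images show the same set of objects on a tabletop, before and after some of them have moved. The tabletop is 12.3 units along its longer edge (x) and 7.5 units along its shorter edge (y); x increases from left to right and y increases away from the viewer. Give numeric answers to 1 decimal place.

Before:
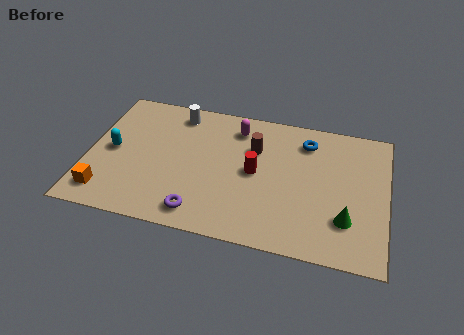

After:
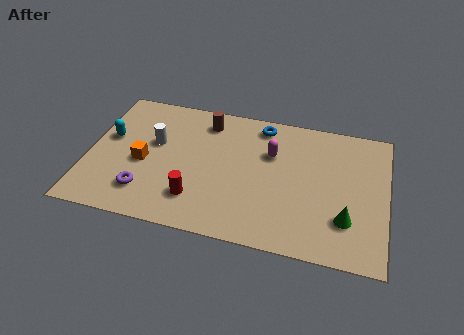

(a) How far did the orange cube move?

2.4

The orange cube was near (0.9, 1.3) before and (2.3, 3.3) after, so it travelled √(1.4² + 2.0²) ≈ 2.4 units.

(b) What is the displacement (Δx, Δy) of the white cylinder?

(-0.8, -1.9)

The white cylinder was at about (3.5, 6.4) and moved to about (2.7, 4.5).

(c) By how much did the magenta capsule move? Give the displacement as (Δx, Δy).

(1.5, -1.1)

The magenta capsule started near (6.0, 6.1) and ended near (7.5, 5.0).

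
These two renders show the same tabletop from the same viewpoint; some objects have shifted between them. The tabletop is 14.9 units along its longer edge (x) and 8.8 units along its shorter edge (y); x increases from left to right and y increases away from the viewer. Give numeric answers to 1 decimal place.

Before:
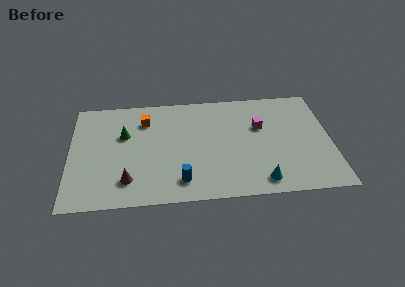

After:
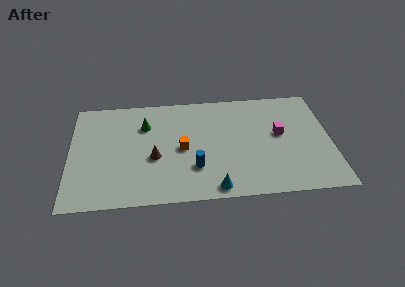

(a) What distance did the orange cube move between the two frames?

3.3

From (4.3, 6.7) to (6.4, 4.2), the orange cube covered √(2.1² + 2.5²) ≈ 3.3 units.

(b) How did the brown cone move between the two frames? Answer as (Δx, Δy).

(1.5, 1.7)

The brown cone started near (3.3, 1.9) and ended near (4.8, 3.6).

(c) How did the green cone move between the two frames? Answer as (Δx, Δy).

(1.2, 0.7)

The green cone started near (3.1, 5.6) and ended near (4.3, 6.3).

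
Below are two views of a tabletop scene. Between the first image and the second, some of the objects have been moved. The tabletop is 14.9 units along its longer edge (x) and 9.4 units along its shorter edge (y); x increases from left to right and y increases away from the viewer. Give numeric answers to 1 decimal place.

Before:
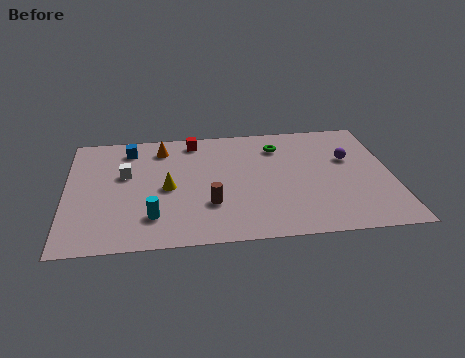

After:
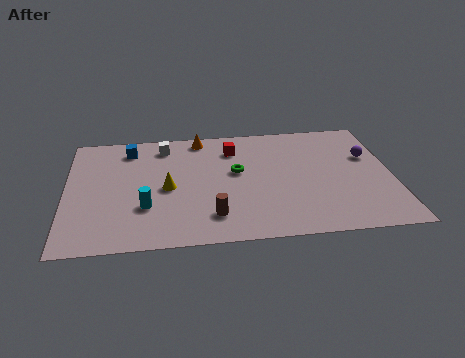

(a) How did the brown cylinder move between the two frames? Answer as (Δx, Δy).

(0.1, -0.9)

The brown cylinder started near (6.5, 2.9) and ended near (6.6, 2.0).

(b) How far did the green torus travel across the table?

2.8

The green torus was near (9.8, 7.3) before and (7.8, 5.4) after, so it travelled √(2.0² + 1.9²) ≈ 2.8 units.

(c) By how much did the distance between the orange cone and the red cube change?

+0.3

They were about 1.6 units apart before and 1.9 after — 0.3 units further apart.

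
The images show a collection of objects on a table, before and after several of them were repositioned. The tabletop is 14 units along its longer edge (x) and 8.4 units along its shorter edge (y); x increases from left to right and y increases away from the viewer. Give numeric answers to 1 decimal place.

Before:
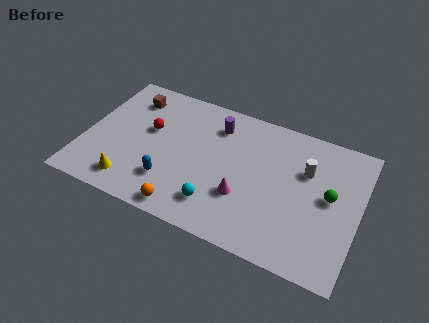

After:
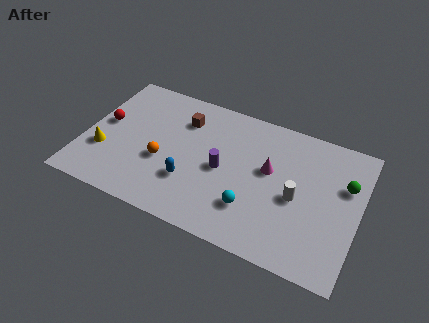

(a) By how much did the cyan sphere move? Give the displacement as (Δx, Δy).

(1.7, 0.5)

The cyan sphere started near (7.1, 1.8) and ended near (8.8, 2.3).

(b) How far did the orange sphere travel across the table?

2.8

The orange sphere was near (5.6, 0.9) before and (4.1, 3.3) after, so it travelled √(1.5² + 2.4²) ≈ 2.8 units.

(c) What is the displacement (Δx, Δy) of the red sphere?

(-2.3, -0.4)

From the two frames, the red sphere sits at roughly (3.2, 5.0) before and (0.9, 4.6) after.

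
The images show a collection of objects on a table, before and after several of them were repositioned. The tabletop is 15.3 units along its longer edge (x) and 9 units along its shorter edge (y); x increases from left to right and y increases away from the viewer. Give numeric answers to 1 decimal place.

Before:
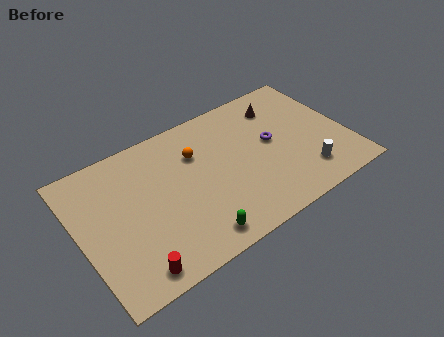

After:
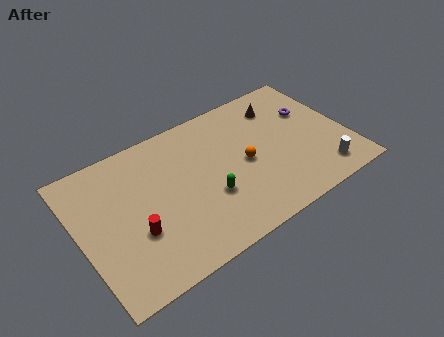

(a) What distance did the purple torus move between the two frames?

2.7

The purple torus was near (11.1, 4.9) before and (13.6, 5.9) after, so it travelled √(2.5² + 1.0²) ≈ 2.7 units.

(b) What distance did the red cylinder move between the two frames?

2.2

The red cylinder moved from about (2.4, 1.1) to (2.9, 3.2), a distance of √(0.5² + 2.1²) ≈ 2.2.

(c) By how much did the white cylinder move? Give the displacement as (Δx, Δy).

(0.9, -0.4)

The white cylinder started near (12.5, 1.9) and ended near (13.4, 1.5).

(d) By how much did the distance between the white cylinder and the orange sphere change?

-2.2

They were about 7.1 units apart before and 4.9 after — 2.2 units closer together.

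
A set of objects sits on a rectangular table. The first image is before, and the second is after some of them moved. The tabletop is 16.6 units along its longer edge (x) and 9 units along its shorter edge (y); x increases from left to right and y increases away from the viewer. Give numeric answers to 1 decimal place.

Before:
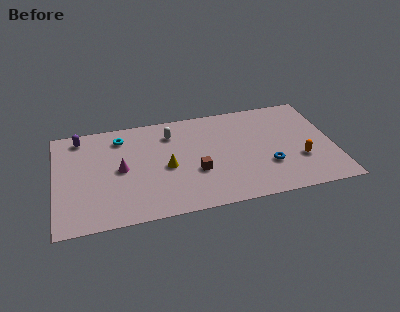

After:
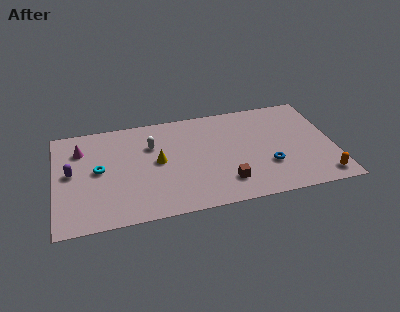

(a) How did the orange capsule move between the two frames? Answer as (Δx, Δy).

(1.2, -1.8)

From the two frames, the orange capsule sits at roughly (14.5, 3.0) before and (15.7, 1.2) after.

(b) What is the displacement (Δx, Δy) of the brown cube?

(1.7, -1.3)

The brown cube was at about (8.3, 3.3) and moved to about (10.0, 2.0).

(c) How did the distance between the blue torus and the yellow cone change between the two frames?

+0.6

They were about 6.1 units apart before and 6.7 after — 0.6 units further apart.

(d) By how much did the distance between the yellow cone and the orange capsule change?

+2.2

The distance was about 8.0 in the first image and 10.2 in the second, so they moved 2.2 units further apart.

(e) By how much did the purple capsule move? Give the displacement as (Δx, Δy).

(-0.6, -3.0)

The purple capsule started near (1.6, 7.8) and ended near (1.0, 4.8).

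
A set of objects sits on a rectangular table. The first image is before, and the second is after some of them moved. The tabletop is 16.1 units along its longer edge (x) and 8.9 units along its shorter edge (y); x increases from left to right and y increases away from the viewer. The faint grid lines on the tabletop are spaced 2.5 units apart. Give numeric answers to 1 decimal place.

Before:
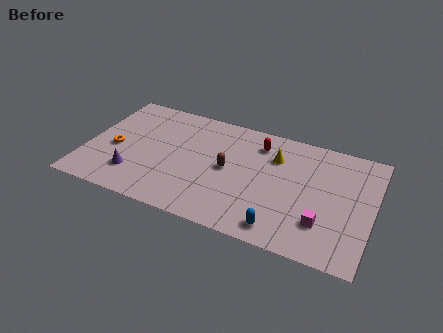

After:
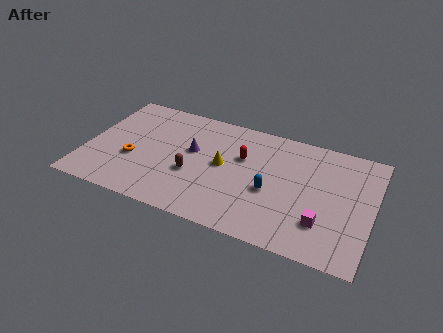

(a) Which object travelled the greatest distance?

the purple cone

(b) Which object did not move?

the magenta cube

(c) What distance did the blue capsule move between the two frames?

2.6

The blue capsule was near (11.3, 1.2) before and (10.5, 3.7) after, so it travelled √(0.8² + 2.5²) ≈ 2.6 units.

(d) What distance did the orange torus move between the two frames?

1.2

The orange torus moved from about (1.6, 3.9) to (2.7, 3.4), a distance of √(1.1² + 0.5²) ≈ 1.2.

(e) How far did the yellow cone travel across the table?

3.3

From (10.5, 6.4) to (7.7, 4.7), the yellow cone covered √(2.8² + 1.7²) ≈ 3.3 units.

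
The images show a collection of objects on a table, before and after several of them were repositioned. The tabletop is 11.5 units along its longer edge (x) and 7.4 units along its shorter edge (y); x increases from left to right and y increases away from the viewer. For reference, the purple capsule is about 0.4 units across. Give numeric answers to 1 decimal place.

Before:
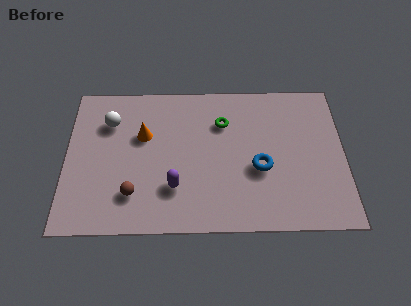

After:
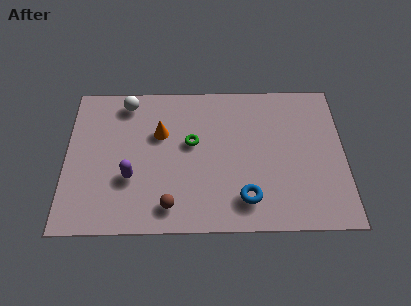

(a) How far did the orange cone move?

0.7

The orange cone was near (3.2, 4.7) before and (3.9, 4.8) after, so it travelled √(0.7² + 0.1²) ≈ 0.7 units.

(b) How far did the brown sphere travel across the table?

1.6

The brown sphere moved from about (2.8, 1.8) to (4.3, 1.2), a distance of √(1.5² + 0.6²) ≈ 1.6.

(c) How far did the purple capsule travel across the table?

1.9

The purple capsule moved from about (4.5, 2.1) to (2.7, 2.6), a distance of √(1.8² + 0.5²) ≈ 1.9.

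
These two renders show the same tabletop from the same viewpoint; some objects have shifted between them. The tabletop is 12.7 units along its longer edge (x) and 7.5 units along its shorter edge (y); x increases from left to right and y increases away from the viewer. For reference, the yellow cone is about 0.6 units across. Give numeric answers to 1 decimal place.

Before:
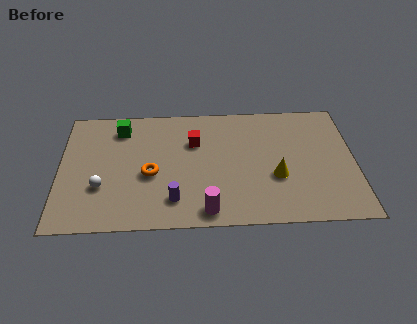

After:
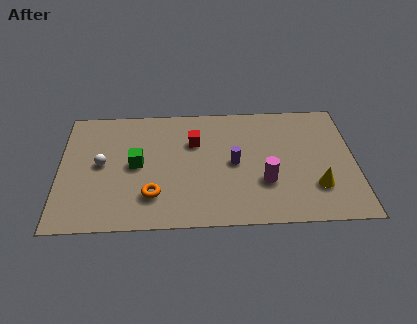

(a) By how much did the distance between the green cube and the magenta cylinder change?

-0.7

They were about 6.4 units apart before and 5.7 after — 0.7 units closer together.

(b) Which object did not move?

the red cube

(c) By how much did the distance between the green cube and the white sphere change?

-2.2

Before: roughly 3.7 units apart; after: 1.5. That's 2.2 units closer together.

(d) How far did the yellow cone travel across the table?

1.8

From (9.3, 2.8) to (11.0, 2.1), the yellow cone covered √(1.7² + 0.7²) ≈ 1.8 units.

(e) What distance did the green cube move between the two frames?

2.4

From (2.6, 6.1) to (3.3, 3.8), the green cube covered √(0.7² + 2.3²) ≈ 2.4 units.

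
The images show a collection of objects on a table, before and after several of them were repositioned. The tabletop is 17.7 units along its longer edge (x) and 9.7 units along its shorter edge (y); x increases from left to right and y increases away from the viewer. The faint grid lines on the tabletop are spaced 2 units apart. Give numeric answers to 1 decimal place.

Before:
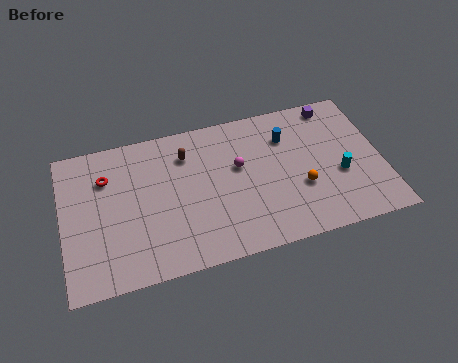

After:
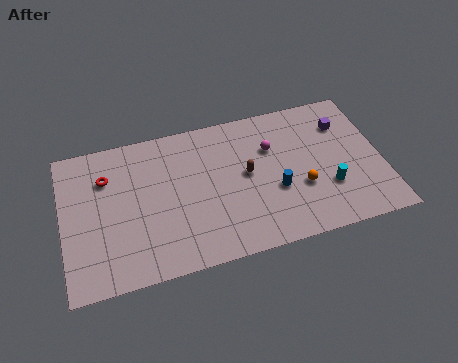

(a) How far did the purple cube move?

1.5

The purple cube was near (15.4, 8.6) before and (15.8, 7.2) after, so it travelled √(0.4² + 1.4²) ≈ 1.5 units.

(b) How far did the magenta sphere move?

2.1

From (9.8, 5.8) to (11.7, 6.6), the magenta sphere covered √(1.9² + 0.8²) ≈ 2.1 units.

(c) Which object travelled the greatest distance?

the brown capsule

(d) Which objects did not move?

the red torus and the orange sphere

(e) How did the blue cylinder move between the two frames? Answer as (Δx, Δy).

(-0.9, -3.4)

From the two frames, the blue cylinder sits at roughly (12.6, 7.1) before and (11.7, 3.7) after.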